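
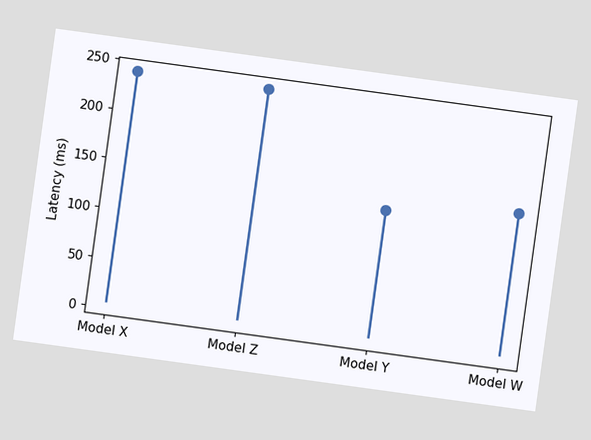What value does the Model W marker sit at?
The chart is tilted about 8° clockwise. The Model W marker sits at 150ms.

150ms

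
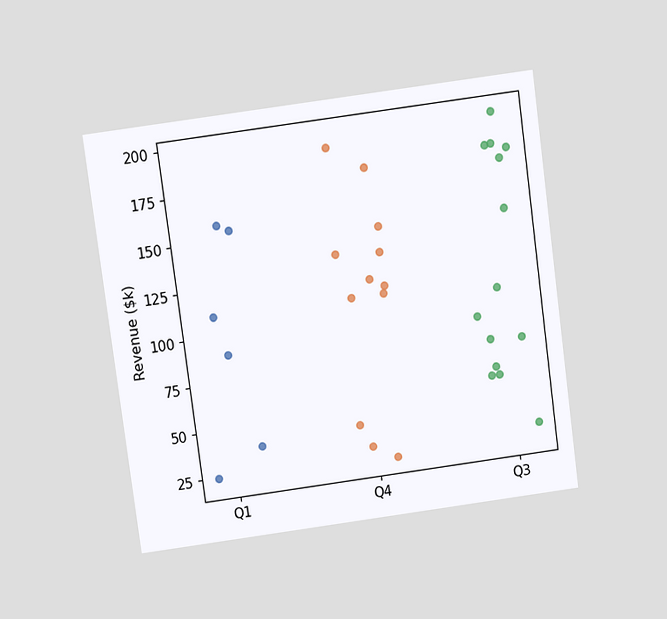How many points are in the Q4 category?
12

The chart is tilted about 8° counter-clockwise and viewed slightly from above. Counting the markers in the Q4 column gives 12.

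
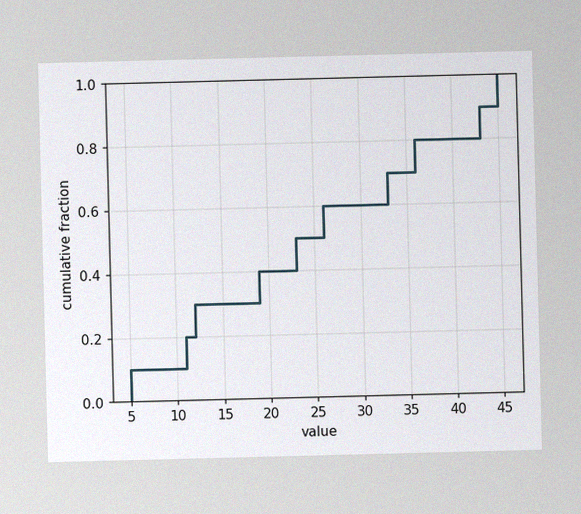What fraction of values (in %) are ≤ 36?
80%

The image has some photo noise and uneven lighting. At x=36 the ECDF step is at 80%.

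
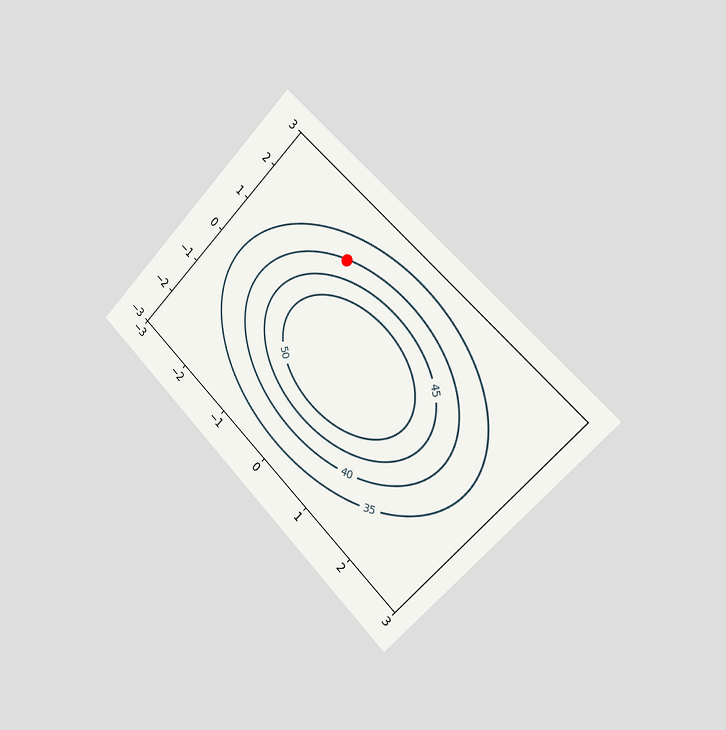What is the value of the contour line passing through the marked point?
40

The chart is tilted about 45° clockwise and viewed slightly from the right. The marked point sits on the contour labelled 40.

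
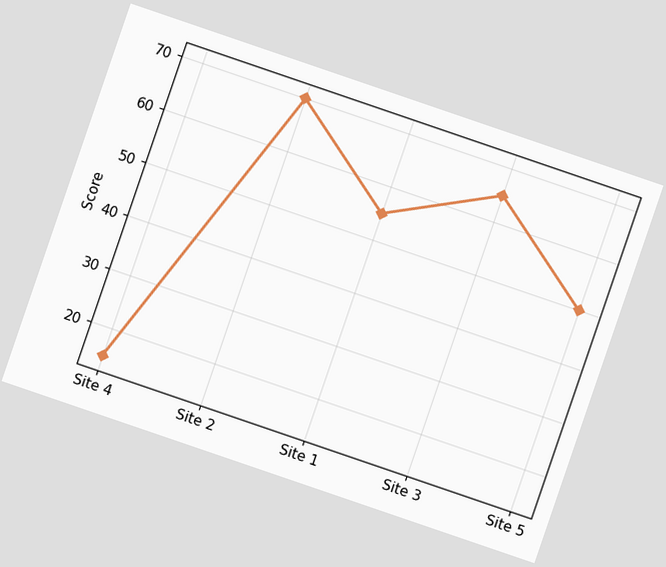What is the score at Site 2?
The chart is tilted about 19° clockwise. At Site 2, the line is at 70.

70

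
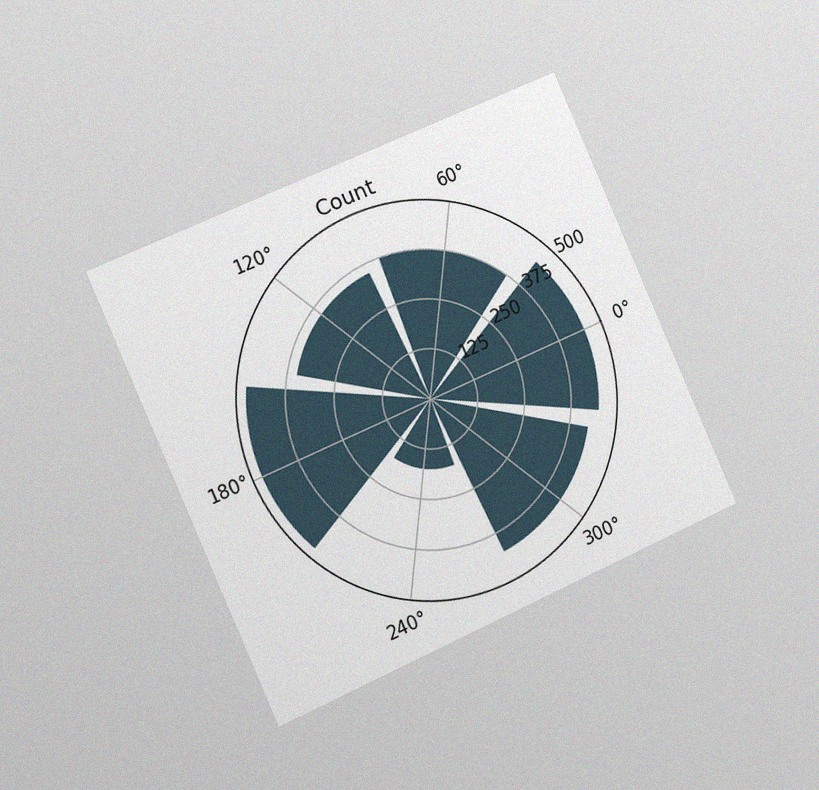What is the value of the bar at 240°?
The chart is tilted about 24° counter-clockwise and viewed slightly from the left, with some photo noise. The bar at 240° reaches 175 on the radial axis.

175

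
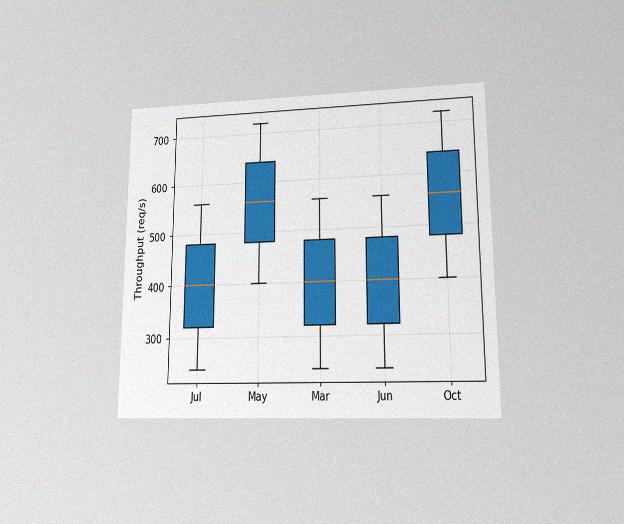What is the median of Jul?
400req/s

The chart is viewed at a slight angle, with some photo noise. The median line in the Jul box sits at 400req/s.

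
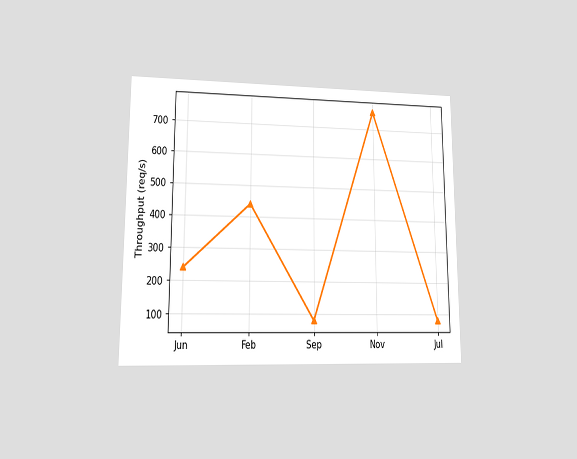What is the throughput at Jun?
The chart is viewed at a slight angle. At Jun, the line is at 240req/s.

240req/s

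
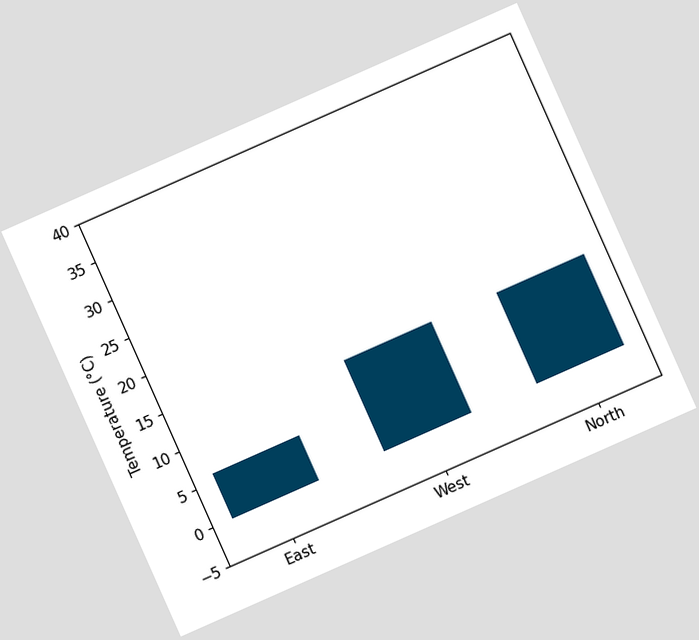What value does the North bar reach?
The chart is tilted about 24° counter-clockwise. Reading along the chart's y-axis, the North bar reaches 12°C.

12°C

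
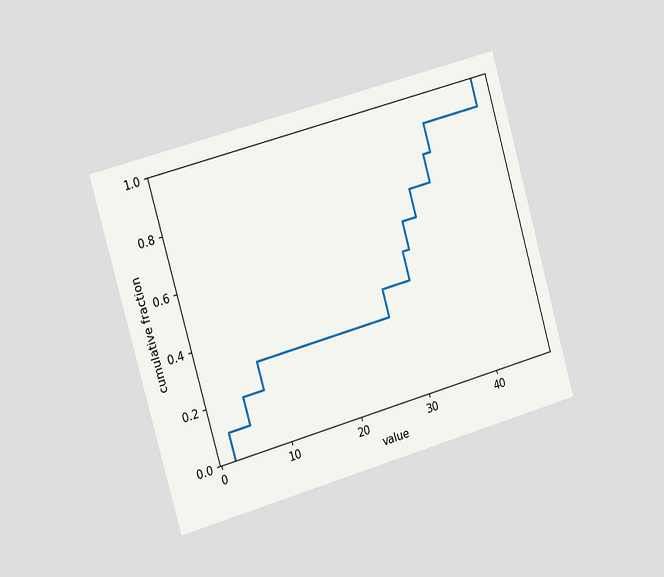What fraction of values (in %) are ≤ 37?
The chart is tilted about 16° counter-clockwise and viewed slightly from the left. At x=37 the ECDF step is at 80%.

80%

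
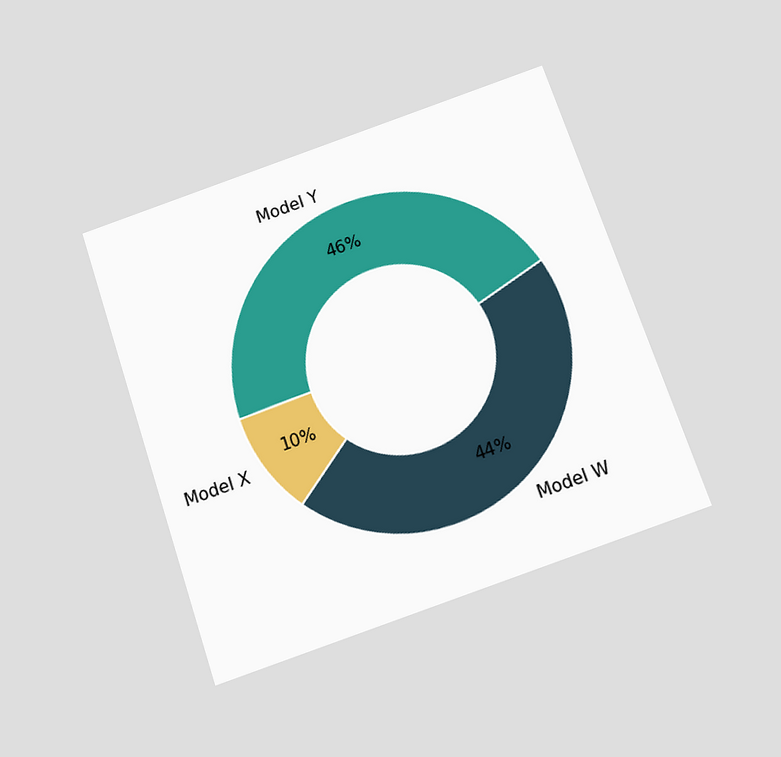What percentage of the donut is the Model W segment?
44%

The chart is tilted about 19° counter-clockwise and viewed slightly from below. The Model W segment takes up 44% of the ring.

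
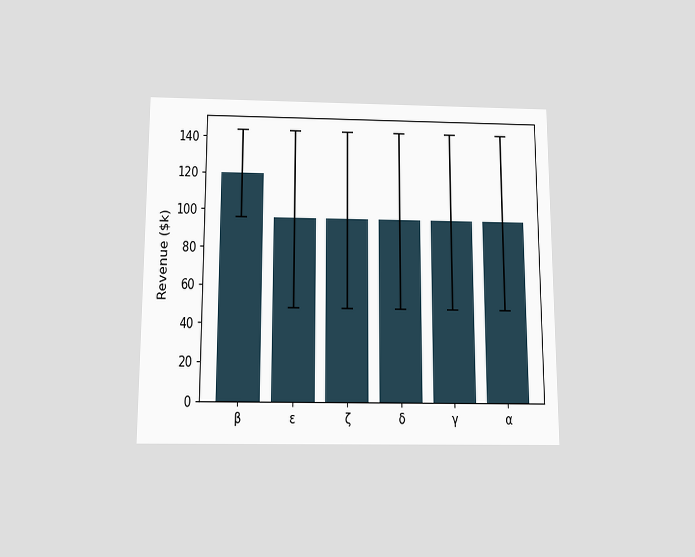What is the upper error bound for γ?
$144k

The chart is viewed slightly from below. The γ bar's upper whisker reaches $144k.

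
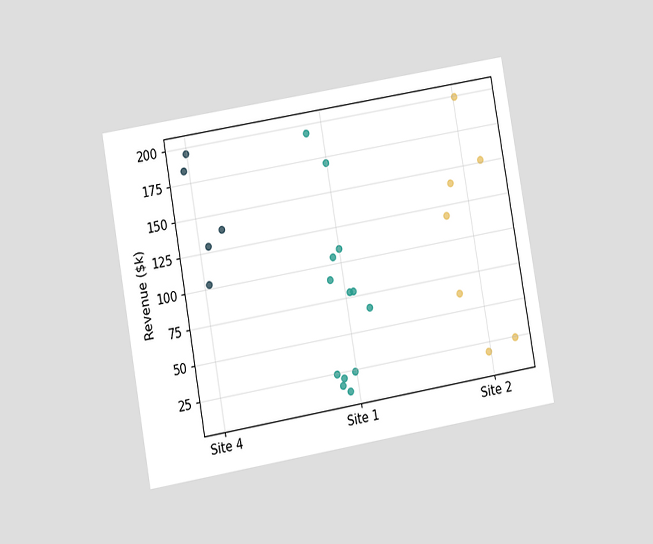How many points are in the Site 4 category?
5

The chart is tilted about 10° counter-clockwise and viewed at a slight angle. Counting the markers in the Site 4 column gives 5.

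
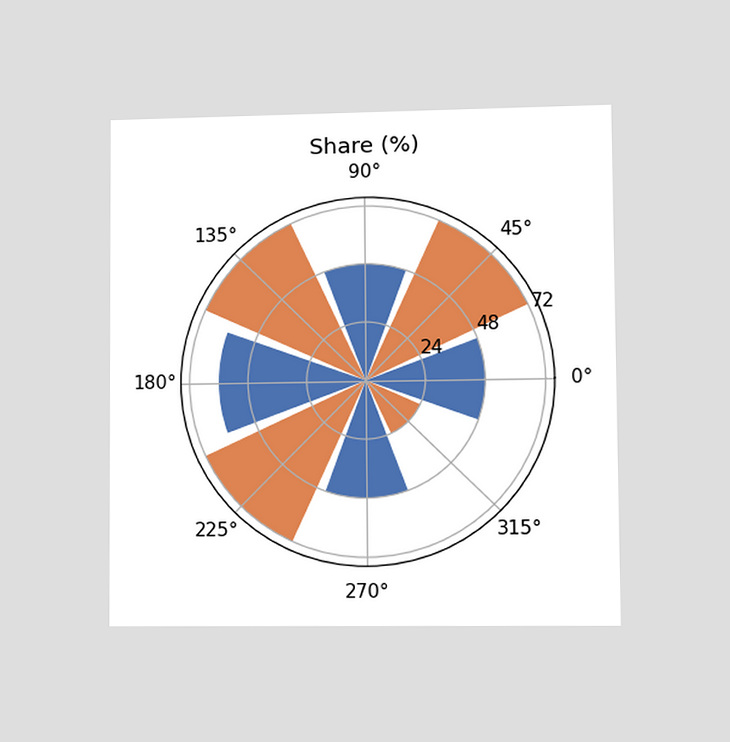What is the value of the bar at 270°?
The chart is viewed at a slight angle. The bar at 270° reaches 48% on the radial axis.

48%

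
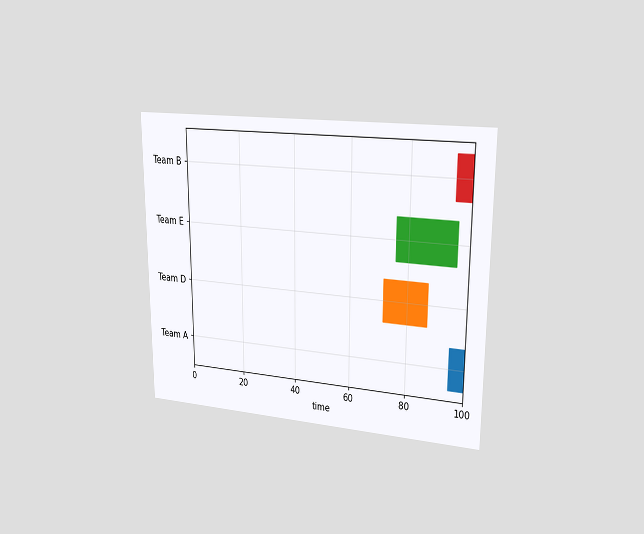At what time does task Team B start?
The chart is viewed slightly from the right. The Team B bar begins at t=95.

95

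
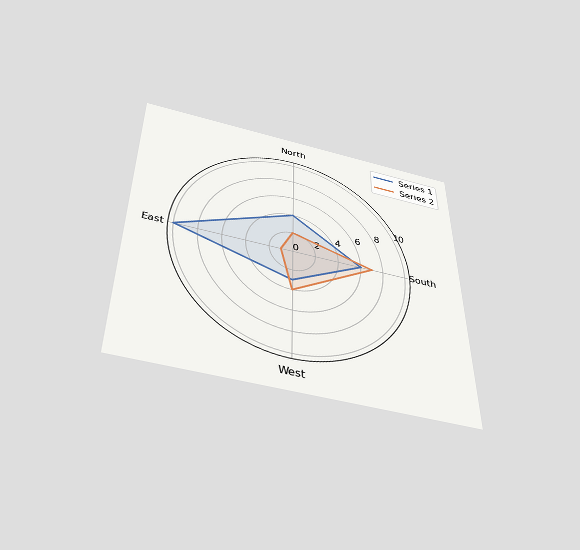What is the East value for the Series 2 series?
1

The chart is viewed slightly from below. On the East axis, Series 2 reaches 1.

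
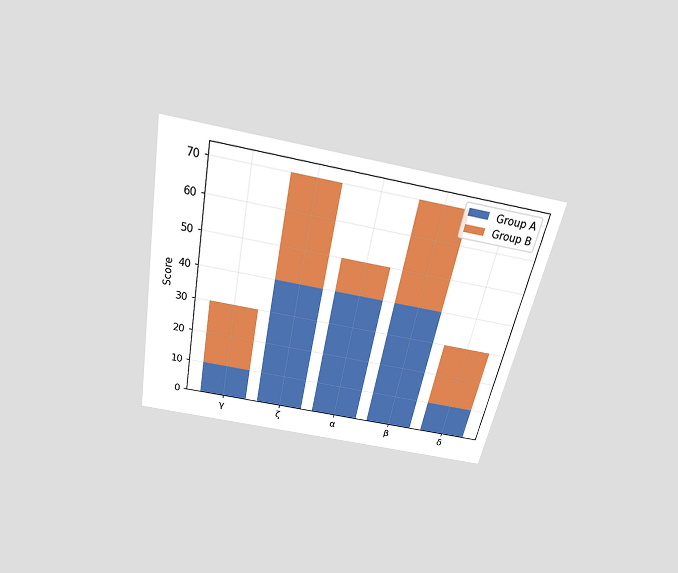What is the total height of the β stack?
70

The chart is tilted about 11° clockwise and viewed slightly from above. The β stack's top reaches 70 on the y-axis.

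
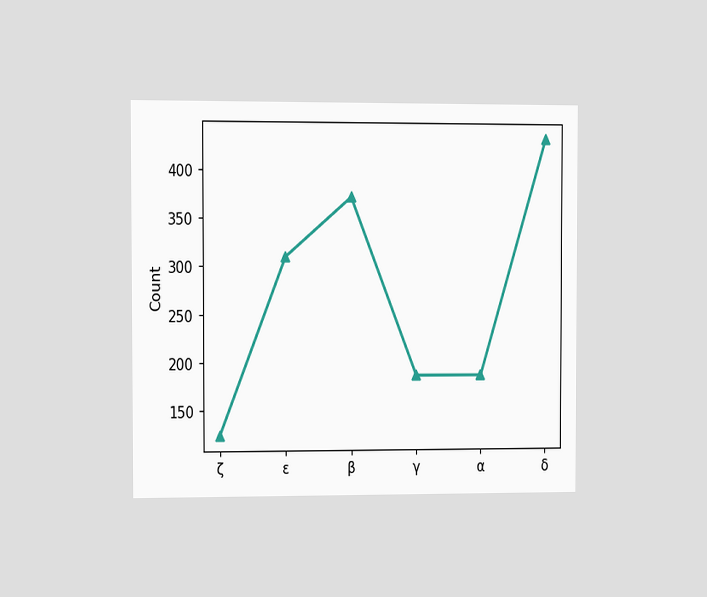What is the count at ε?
The chart is viewed at a slight angle. At ε, the line is at 310.

310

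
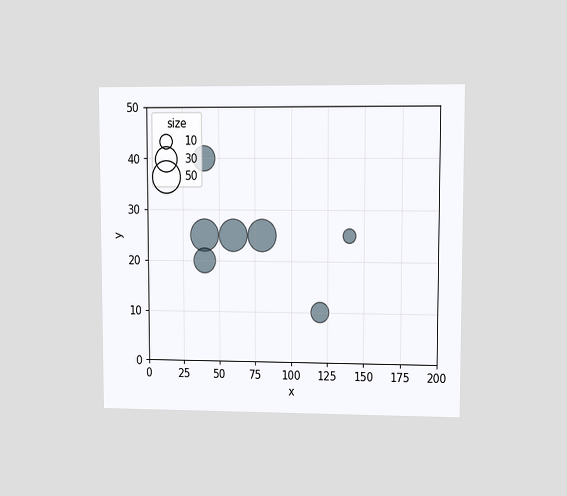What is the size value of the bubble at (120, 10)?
The chart is viewed at a slight angle. Matching the bubble at (120, 10) against the size legend gives 20.

20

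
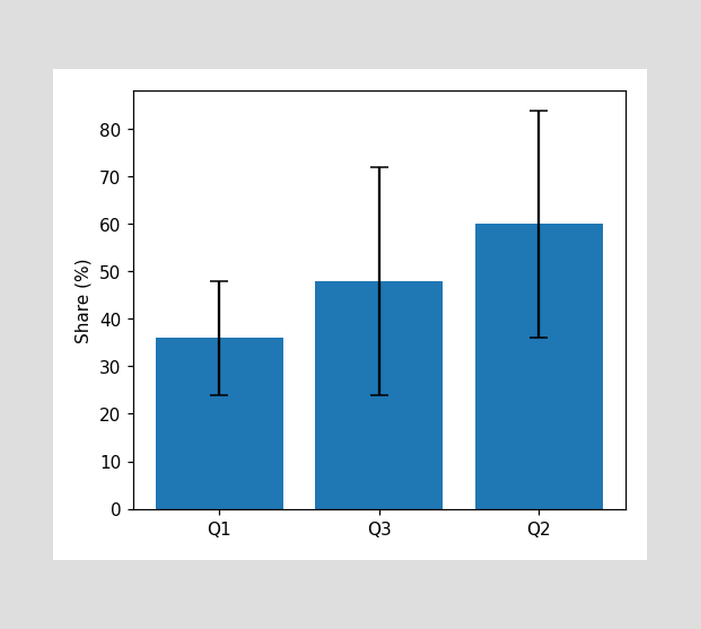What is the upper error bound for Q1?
48%

The Q1 bar's upper whisker reaches 48%.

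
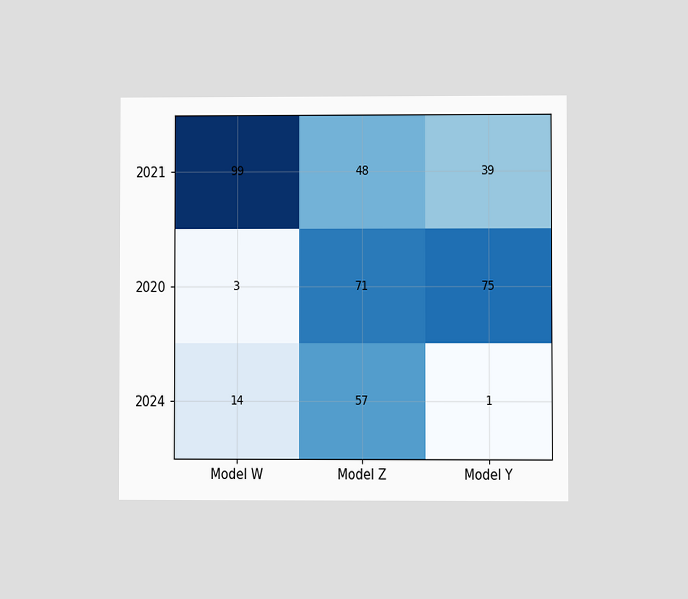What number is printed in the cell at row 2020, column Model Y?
75

The chart is viewed at a slight angle. The (2020, Model Y) cell reads 75.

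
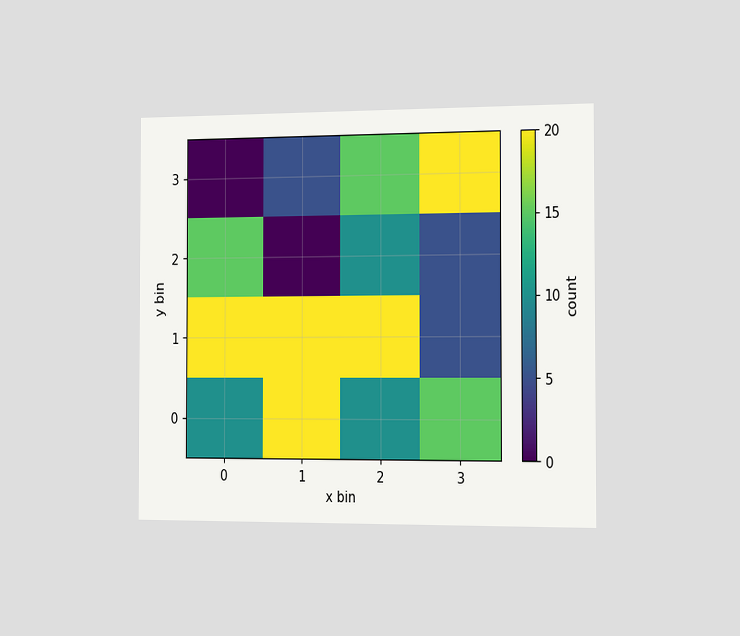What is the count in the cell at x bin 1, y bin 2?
0

The chart is viewed slightly from the right. Matching the cell (1, 2) against the colorbar gives 0.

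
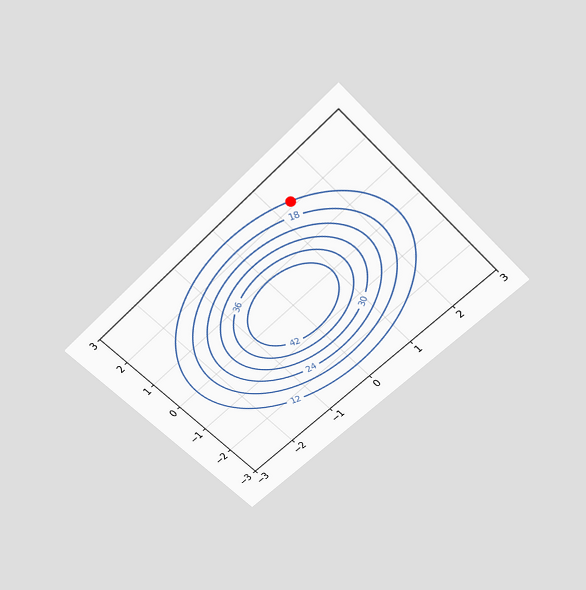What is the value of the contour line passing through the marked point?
The chart is tilted about 45° counter-clockwise and viewed slightly from above. The marked point sits on the contour labelled 12.

12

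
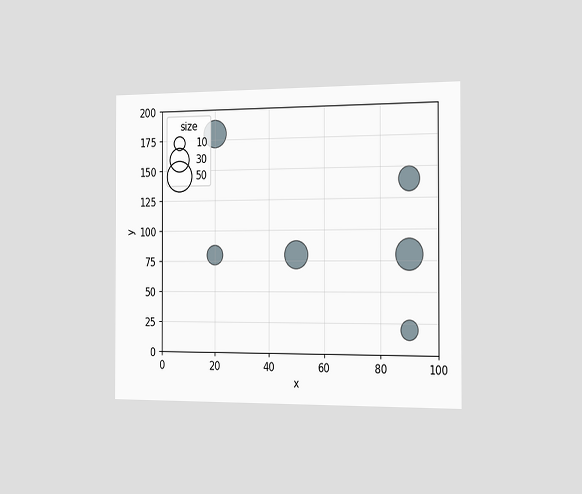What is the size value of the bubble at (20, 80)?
20

The chart is viewed slightly from the right. Matching the bubble at (20, 80) against the size legend gives 20.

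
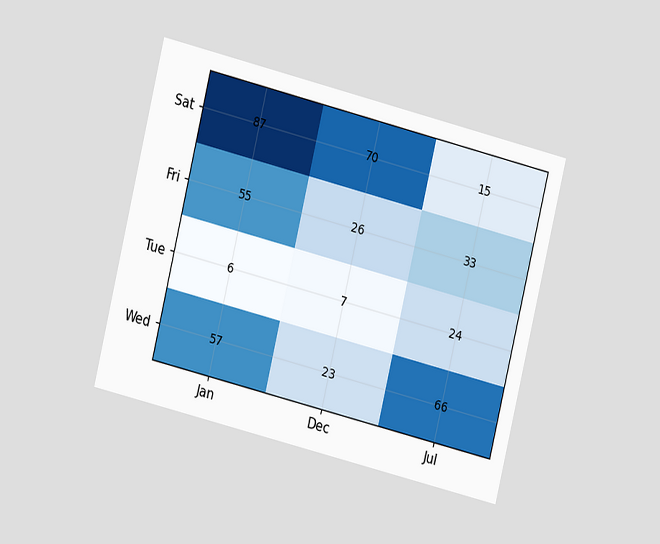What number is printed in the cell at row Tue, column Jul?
The chart is tilted about 14° clockwise and viewed at a slight angle. The (Tue, Jul) cell reads 24.

24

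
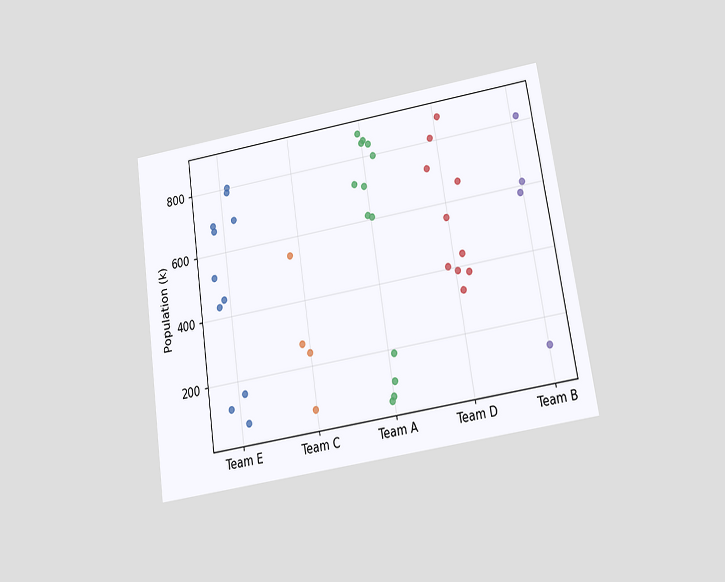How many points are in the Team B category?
The chart is tilted about 9° counter-clockwise and viewed slightly from below. Counting the markers in the Team B column gives 4.

4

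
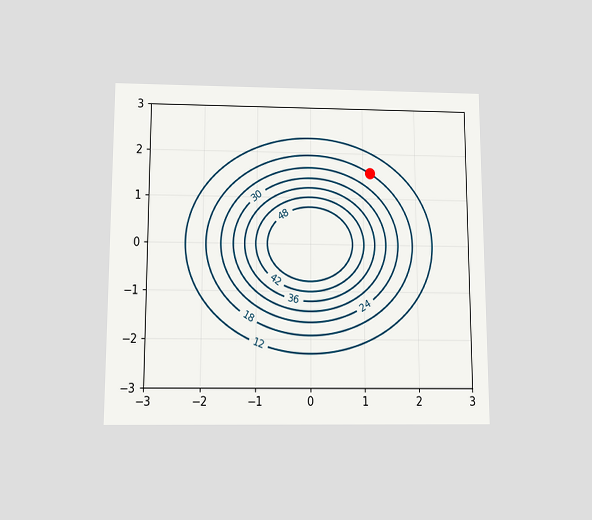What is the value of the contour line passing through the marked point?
The chart is viewed slightly from below. The marked point sits on the contour labelled 18.

18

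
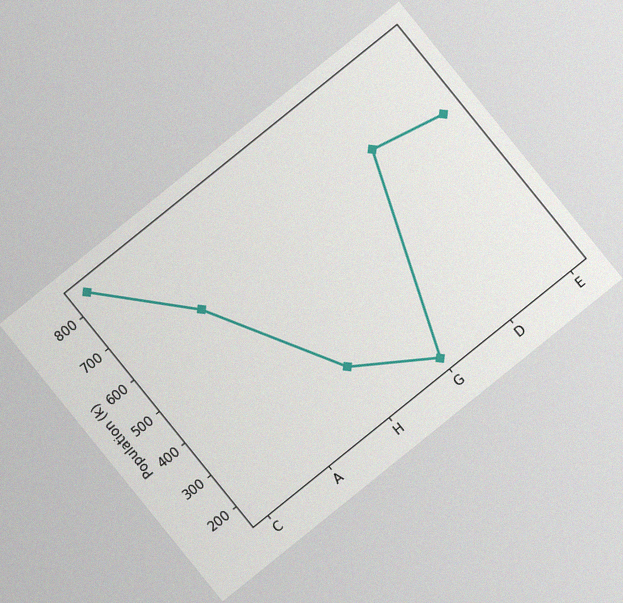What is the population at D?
The chart is tilted about 39° counter-clockwise, with some photo noise. At D, the line is at 672k.

672k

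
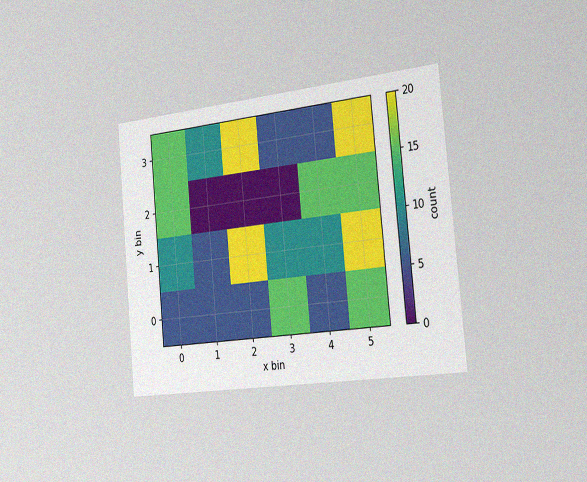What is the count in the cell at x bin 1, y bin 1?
The chart is tilted about 5° counter-clockwise and viewed slightly from the right, with some photo noise. Matching the cell (1, 1) against the colorbar gives 5.

5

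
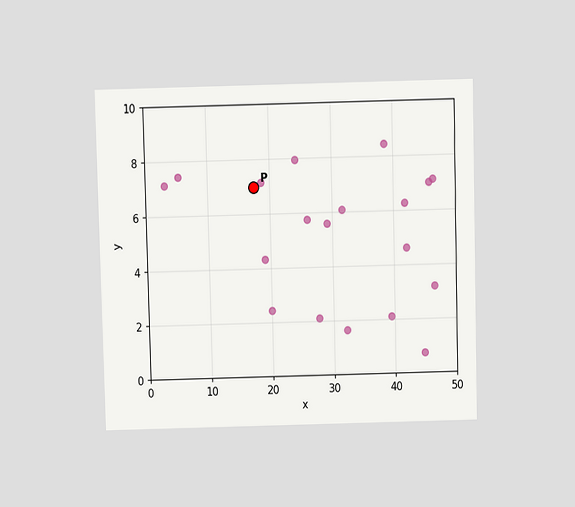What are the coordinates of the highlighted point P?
The chart is viewed slightly from above. Following the gridlines from P to each axis, P sits at (17.5, 7).

(17.5, 7)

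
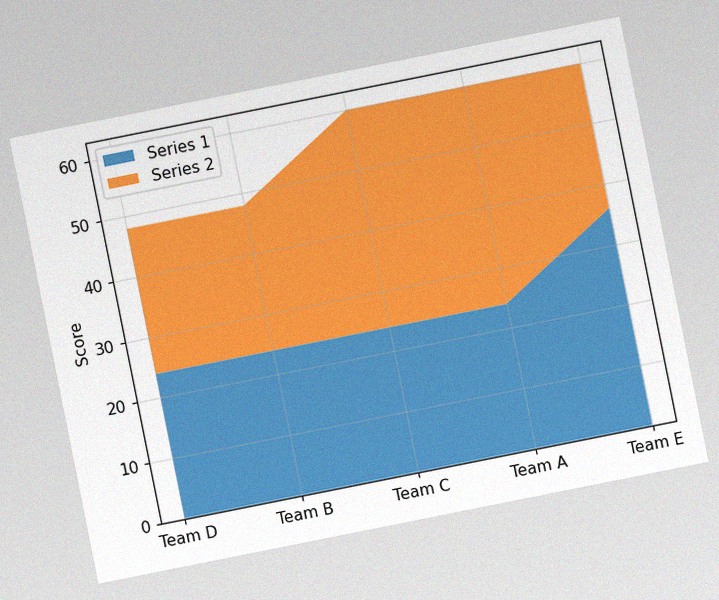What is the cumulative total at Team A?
The chart is tilted about 11° counter-clockwise, with some photo noise. The stacked total at Team A reaches 60.

60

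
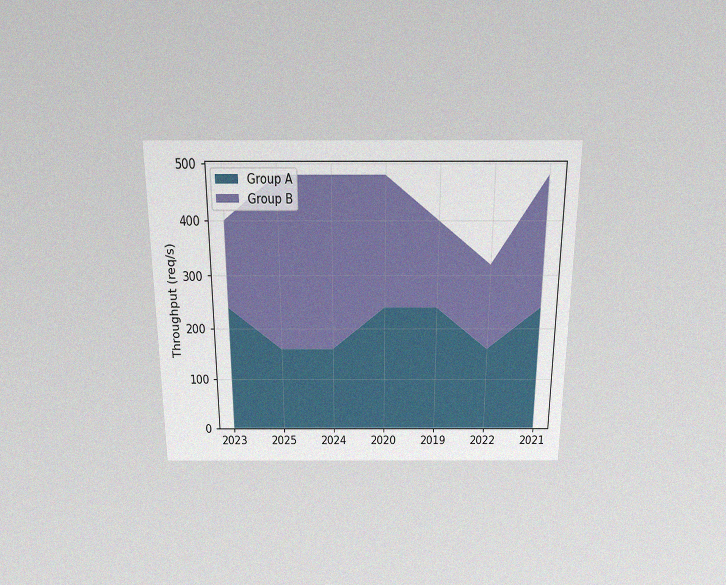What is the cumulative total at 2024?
The chart is viewed slightly from above, with some photo noise. The stacked total at 2024 reaches 480req/s.

480req/s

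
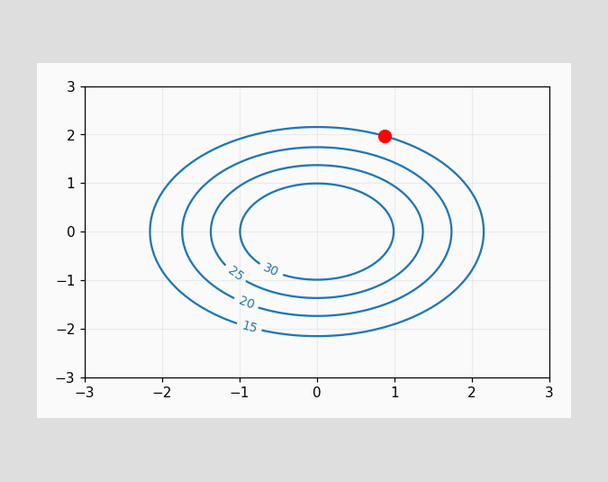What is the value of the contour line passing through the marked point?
15

The marked point sits on the contour labelled 15.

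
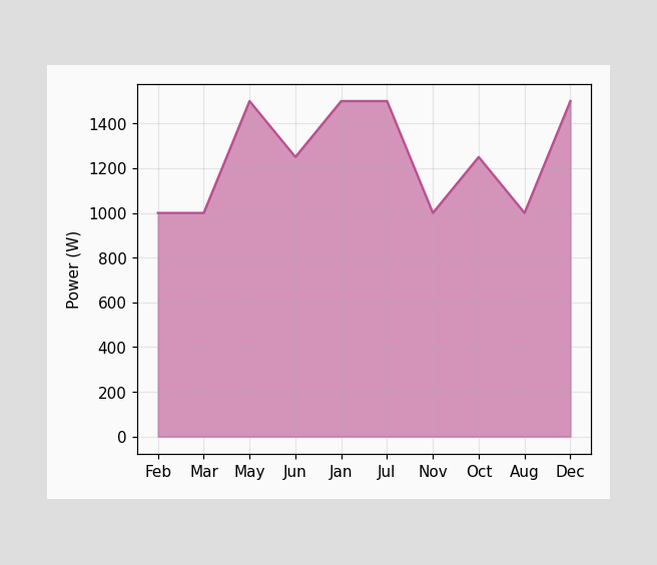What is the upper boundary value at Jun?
1250W

At Jun the upper boundary is at 1250W.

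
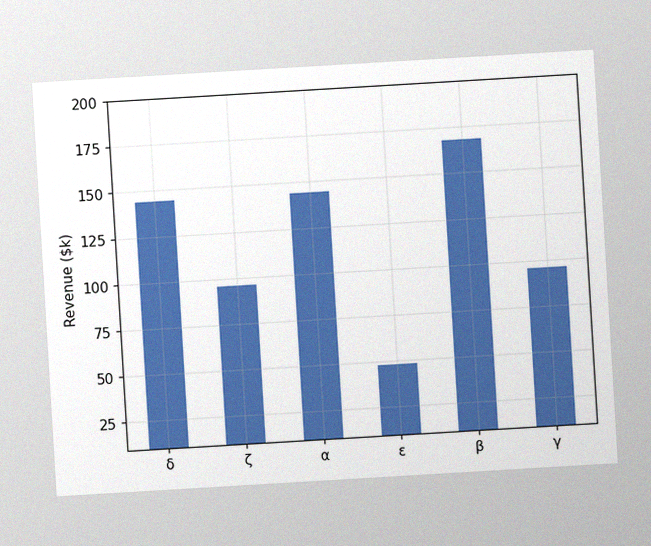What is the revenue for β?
$168k

The chart is tilted about 3° counter-clockwise, with some photo noise. Reading along the chart's y-axis, the β bar reaches $168k.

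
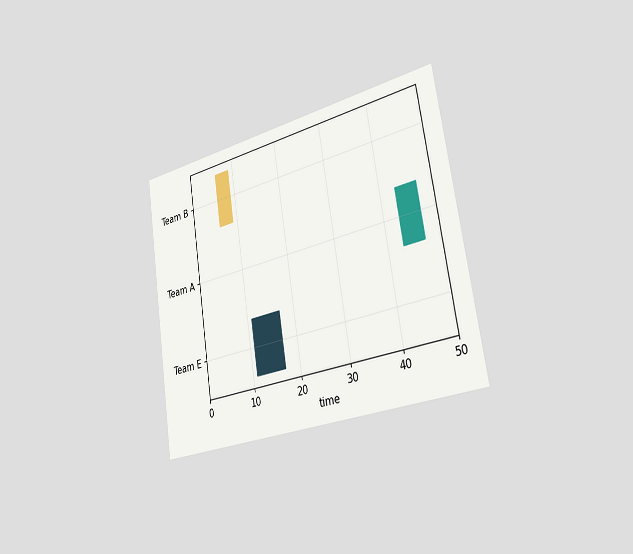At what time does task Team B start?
6

The chart is tilted about 9° counter-clockwise and viewed slightly from the right. The Team B bar begins at t=6.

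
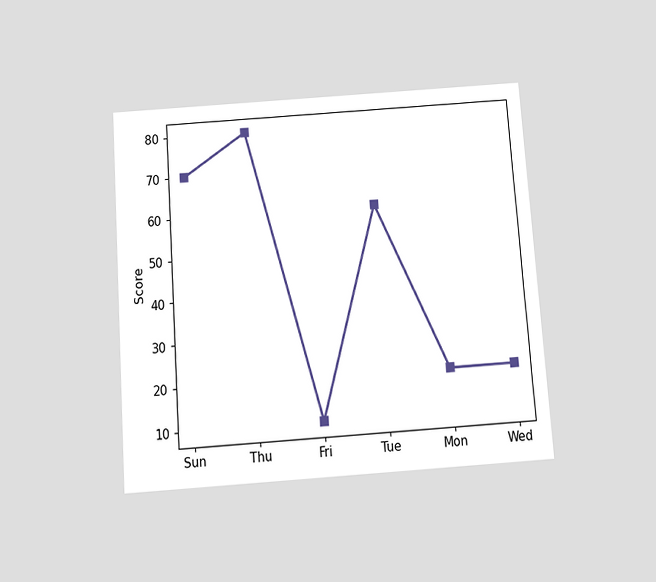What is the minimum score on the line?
The chart is tilted about 4° counter-clockwise and viewed slightly from below. The lowest point is at Fri, and reading across to the y-axis gives 10.

10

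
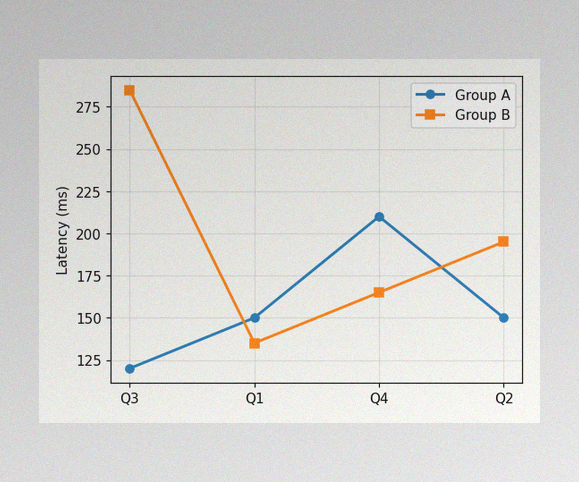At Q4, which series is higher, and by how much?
The image has some photo noise and uneven lighting. At Q4, Group A sits above the other line by 45ms.

Group A, by 45ms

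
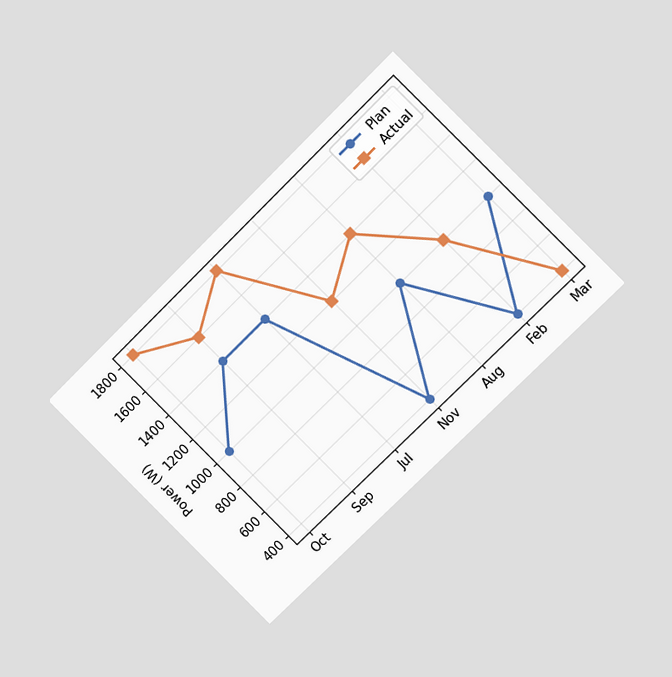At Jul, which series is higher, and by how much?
The chart is tilted about 45° counter-clockwise and viewed at a slight angle. At Jul, Actual sits above the other line by 400W.

Actual, by 400W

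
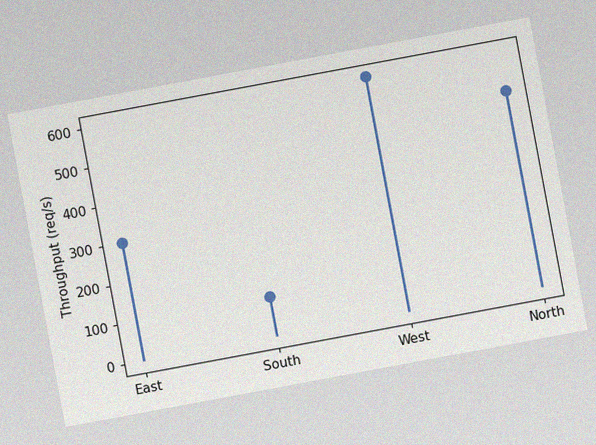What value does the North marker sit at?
500req/s

The chart is tilted about 11° counter-clockwise, with some photo noise. The North marker sits at 500req/s.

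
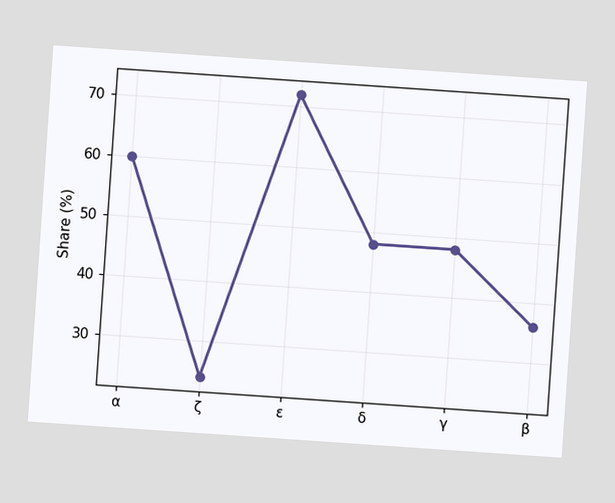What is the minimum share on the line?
The chart is tilted about 4° clockwise. The lowest point is at ζ, and reading across to the y-axis gives 24%.

24%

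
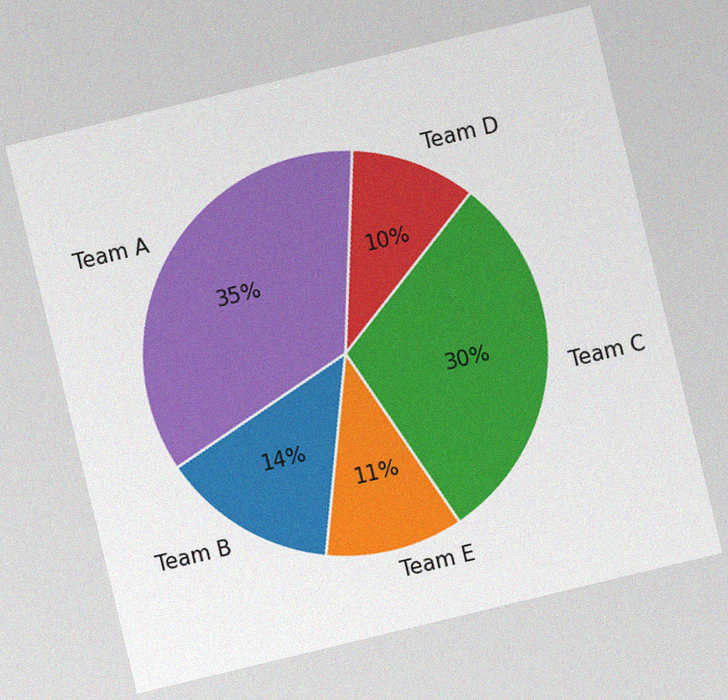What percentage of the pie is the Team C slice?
The chart is tilted about 14° counter-clockwise, with some photo noise. The Team C slice takes up 30% of the pie.

30%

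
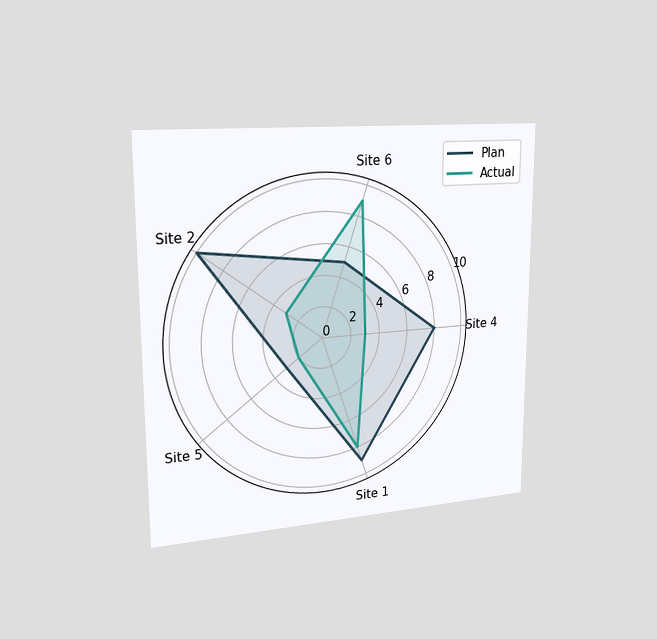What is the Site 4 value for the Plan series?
The chart is viewed slightly from the left. On the Site 4 axis, Plan reaches 8.

8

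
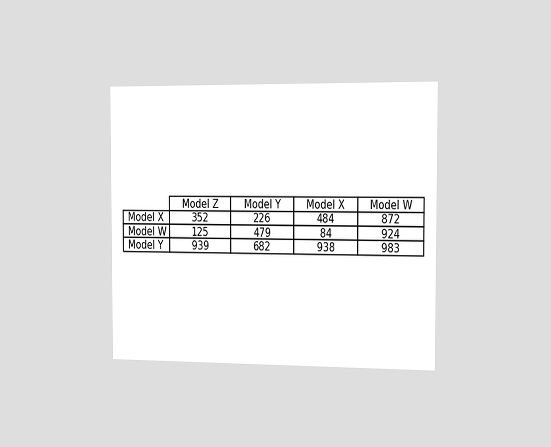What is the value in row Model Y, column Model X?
938

The chart is viewed slightly from the right. The (Model Y, Model X) cell reads 938.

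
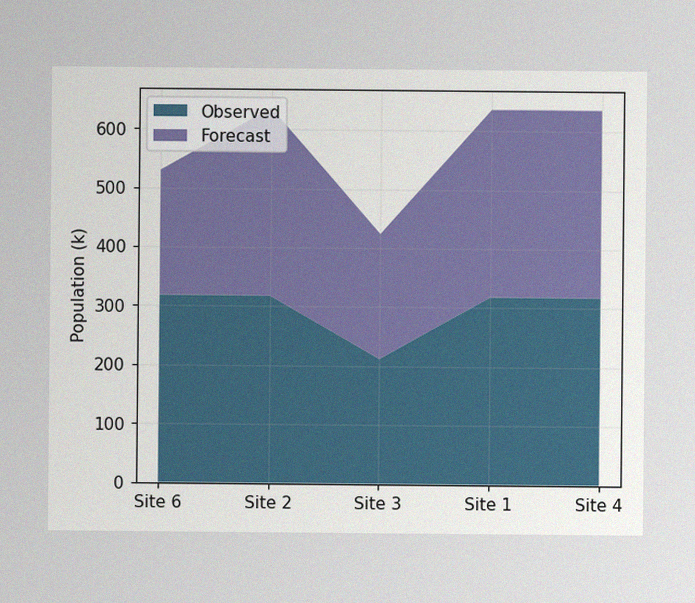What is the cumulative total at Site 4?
The image has some photo noise and uneven lighting. The stacked total at Site 4 reaches 636k.

636k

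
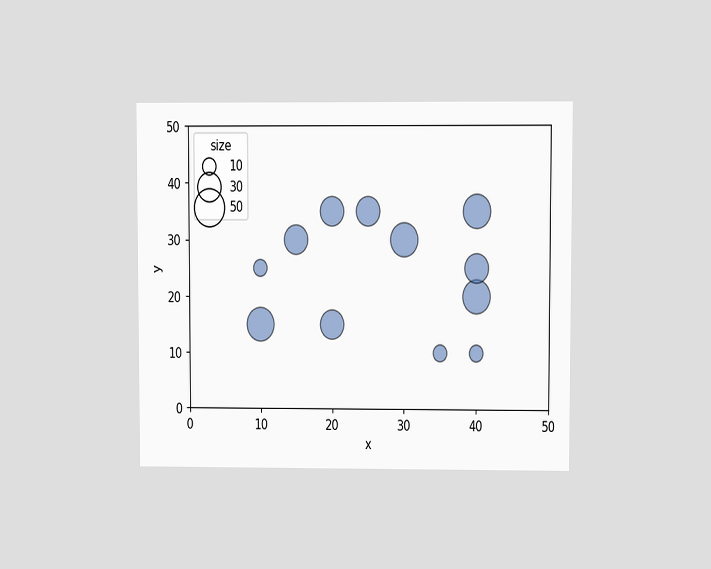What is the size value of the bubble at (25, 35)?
The chart is viewed at a slight angle. Matching the bubble at (25, 35) against the size legend gives 30.

30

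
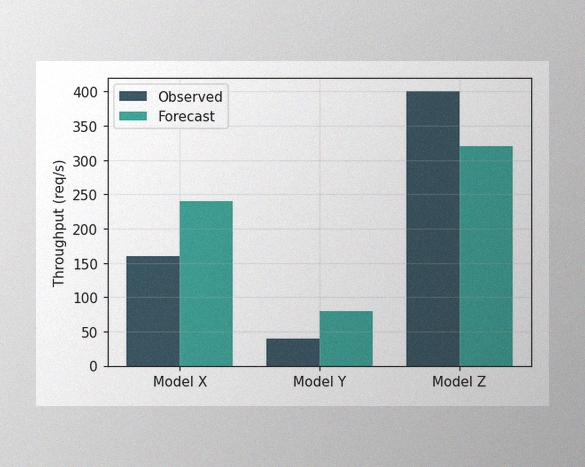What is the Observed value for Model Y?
The image has some photo noise and uneven lighting. The Observed bar at Model Y reaches 40req/s on the y-axis.

40req/s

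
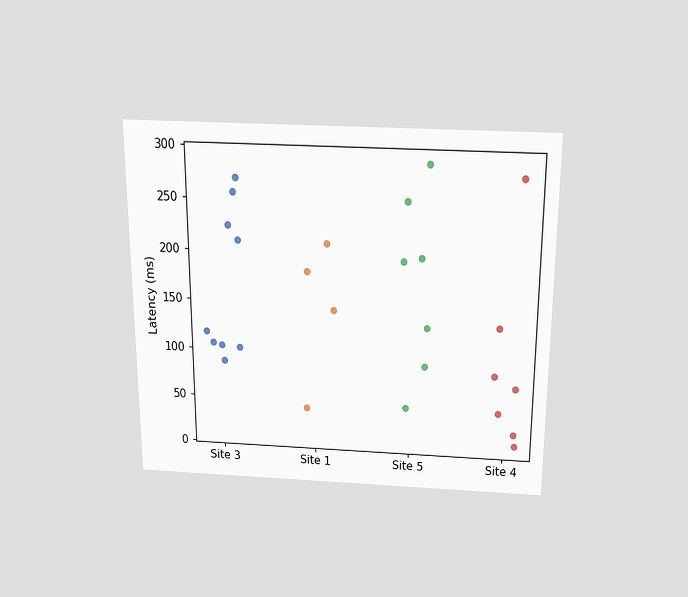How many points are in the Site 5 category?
7

The chart is viewed slightly from above. Counting the markers in the Site 5 column gives 7.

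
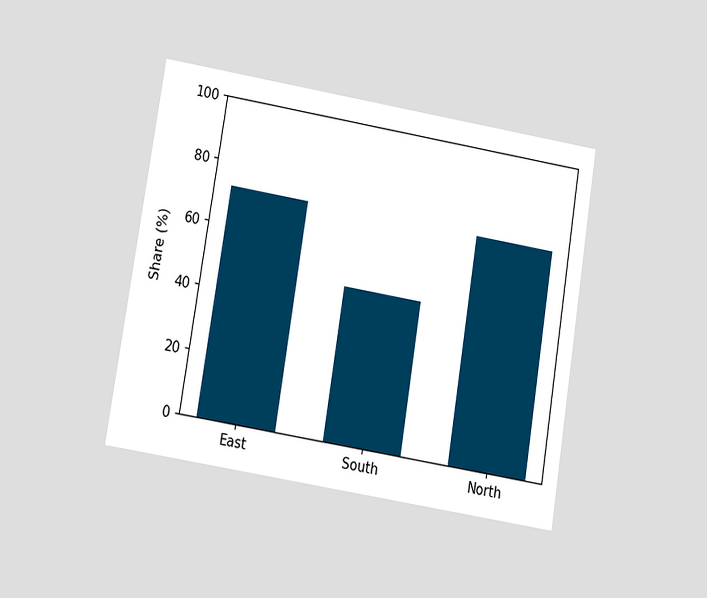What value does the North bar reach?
72%

The chart is tilted about 9° clockwise and viewed at a slight angle. Reading along the chart's y-axis, the North bar reaches 72%.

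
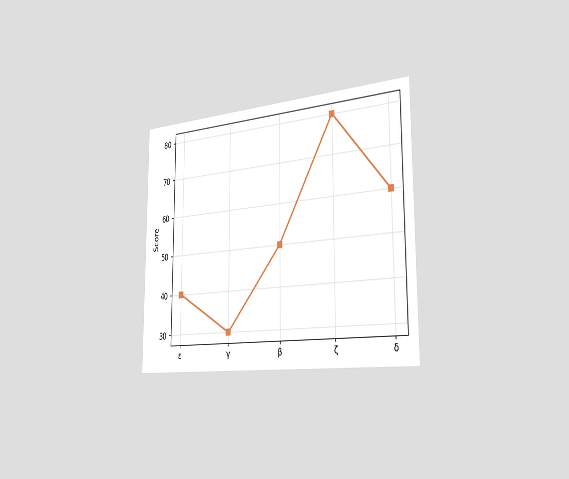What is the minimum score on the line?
30

The chart is viewed slightly from the right. The lowest point is at γ, and reading across to the y-axis gives 30.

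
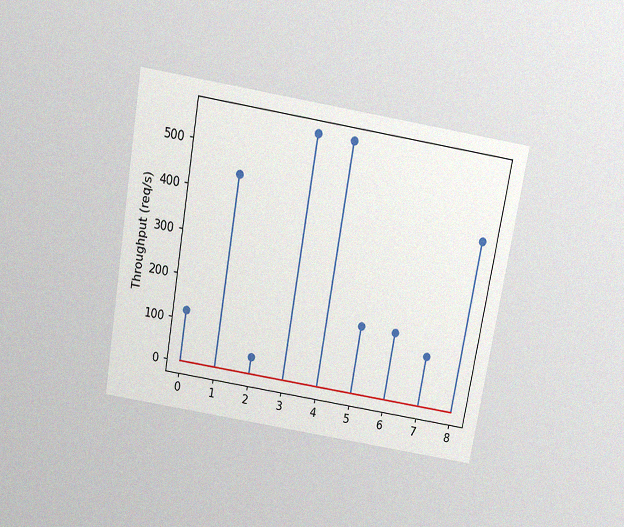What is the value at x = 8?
400req/s

The chart is tilted about 10° clockwise and viewed slightly from above, with some photo noise. The stem at x=8 reaches 400req/s.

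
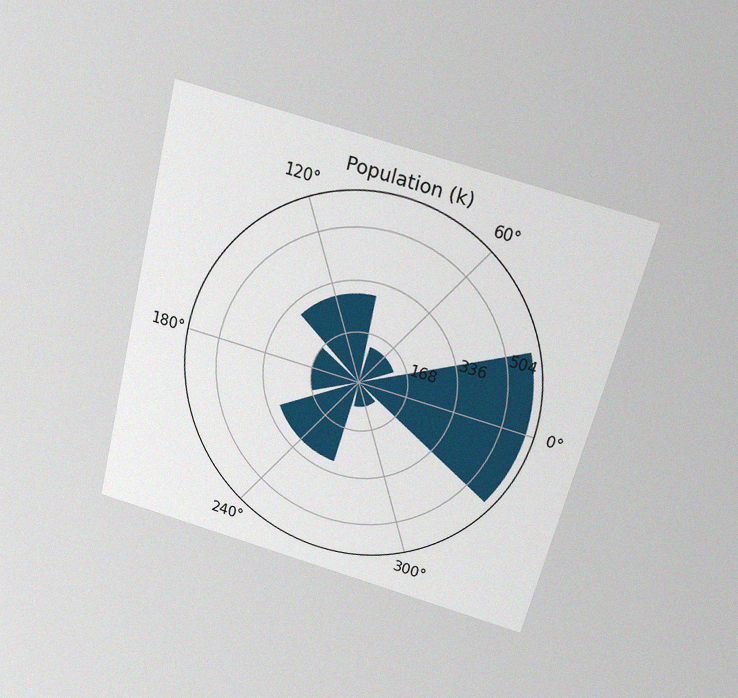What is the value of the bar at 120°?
294k

The chart is tilted about 14° clockwise and viewed slightly from above, with some photo noise. The bar at 120° reaches 294k on the radial axis.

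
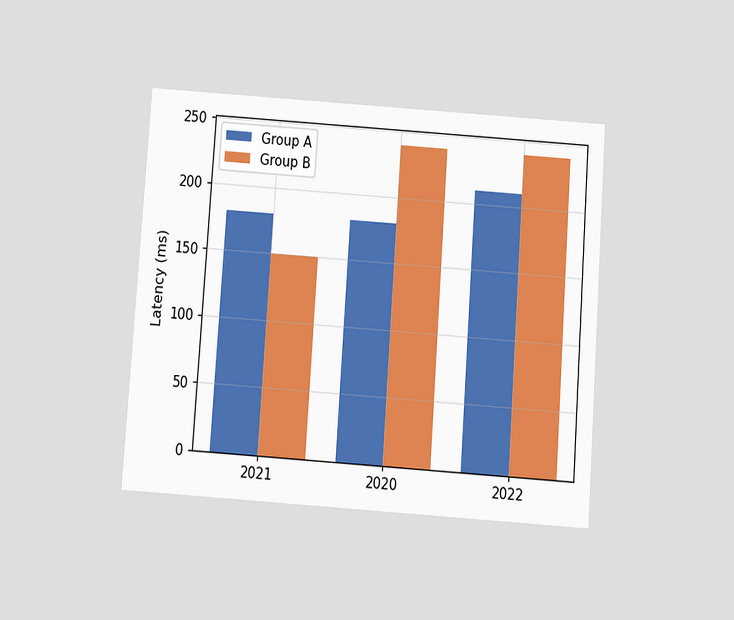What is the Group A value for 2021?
180ms

The chart is tilted about 4° clockwise and viewed slightly from below. The Group A bar at 2021 reaches 180ms on the y-axis.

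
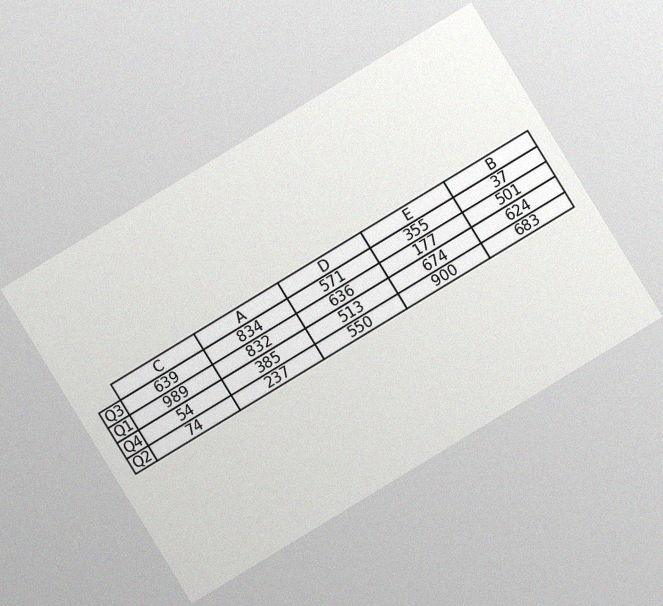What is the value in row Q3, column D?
571

The chart is tilted about 31° counter-clockwise, with some photo noise. The (Q3, D) cell reads 571.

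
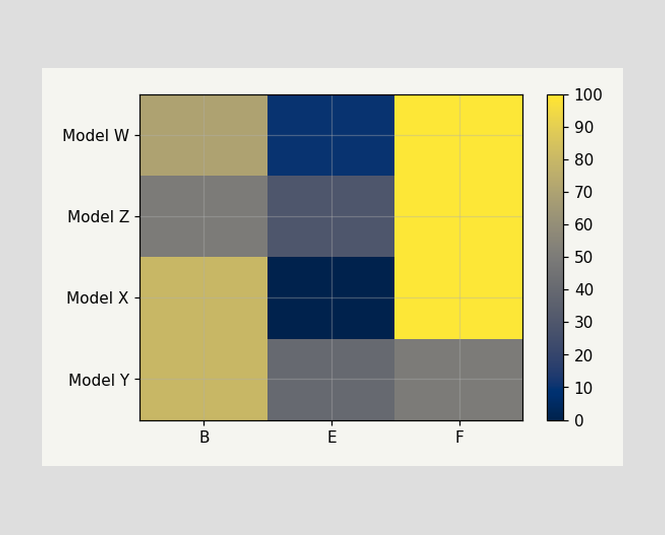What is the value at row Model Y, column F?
Matching cell (Model Y, F) against the colorbar gives 50.

50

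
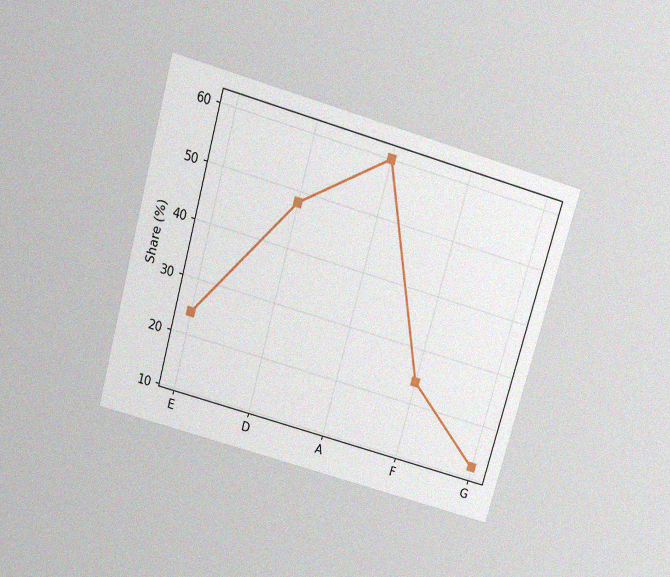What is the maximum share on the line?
60%

The chart is tilted about 16° clockwise and viewed slightly from above, with some photo noise. The highest point is at A, and reading across to the y-axis gives 60%.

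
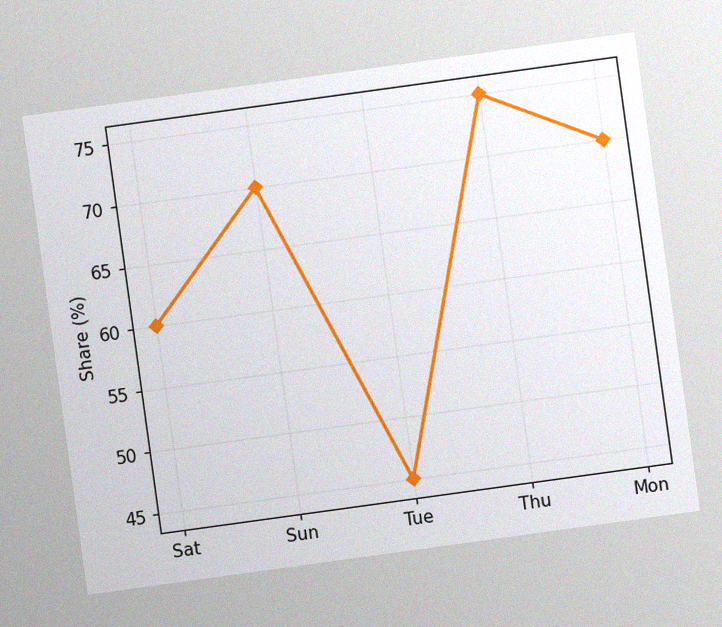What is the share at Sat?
60%

The chart is tilted about 8° counter-clockwise, with some photo noise. At Sat, the line is at 60%.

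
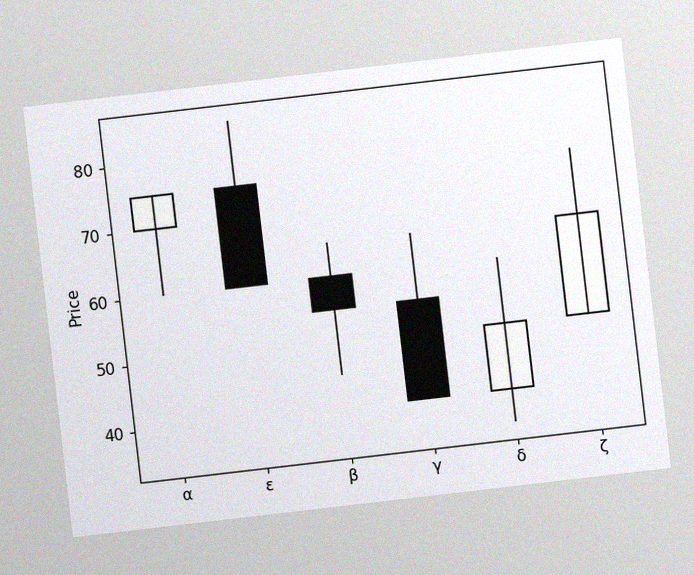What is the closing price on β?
The chart is tilted about 7° counter-clockwise, with some photo noise. The β candle closes at 55.

55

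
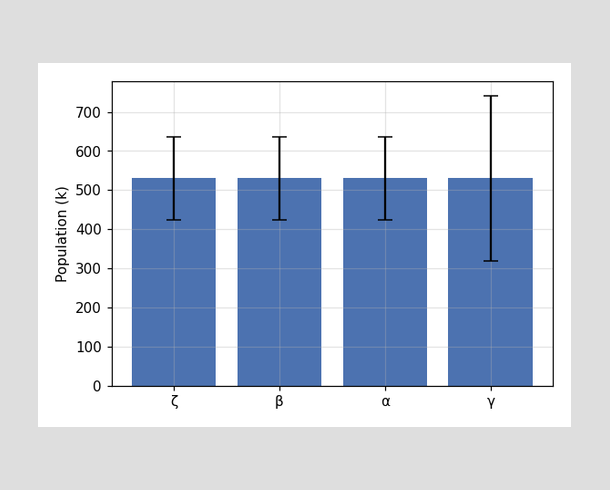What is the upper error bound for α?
636k

The α bar's upper whisker reaches 636k.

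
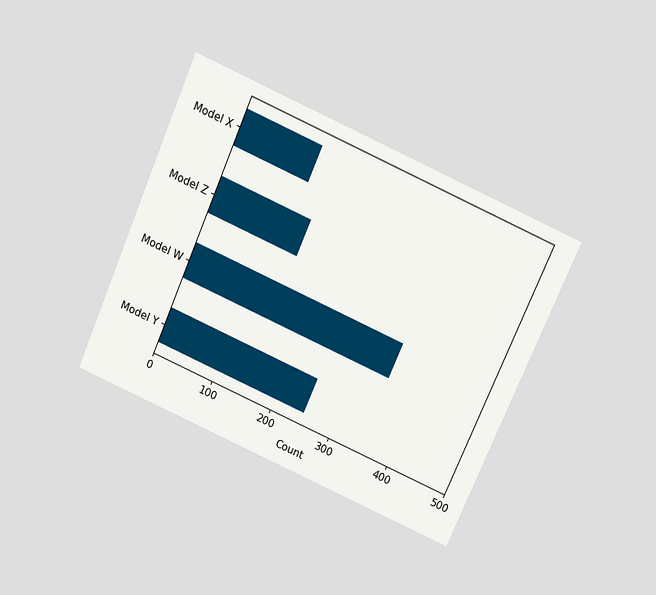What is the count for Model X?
125

The chart is tilted about 24° clockwise and viewed slightly from above. Reading along the chart's x-axis, the Model X bar reaches 125.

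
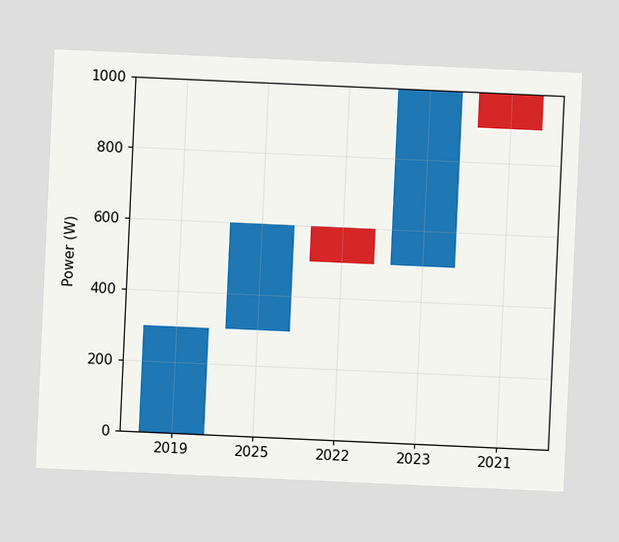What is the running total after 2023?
1000W

The chart is tilted about 3° clockwise. After 2023 the running total reaches 1000W.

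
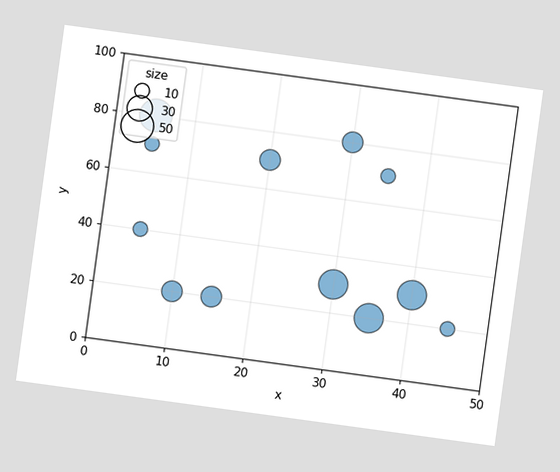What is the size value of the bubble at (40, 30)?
The chart is tilted about 8° clockwise. Matching the bubble at (40, 30) against the size legend gives 40.

40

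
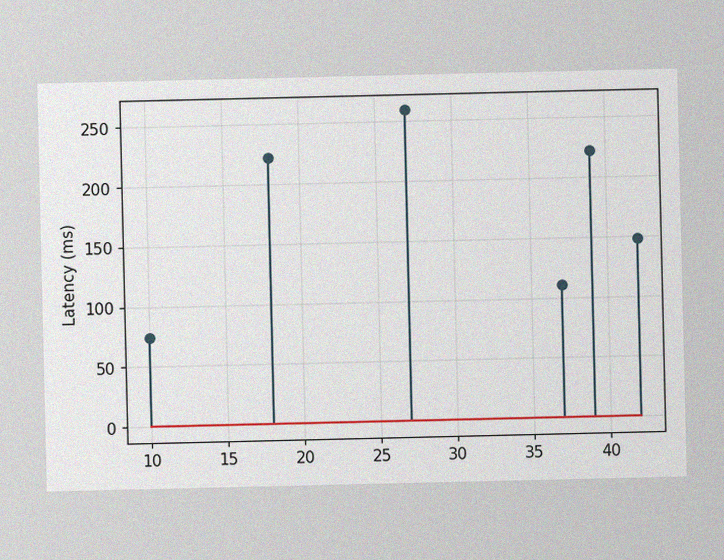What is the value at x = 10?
74ms

The image has some photo noise and uneven lighting. The stem at x=10 reaches 74ms.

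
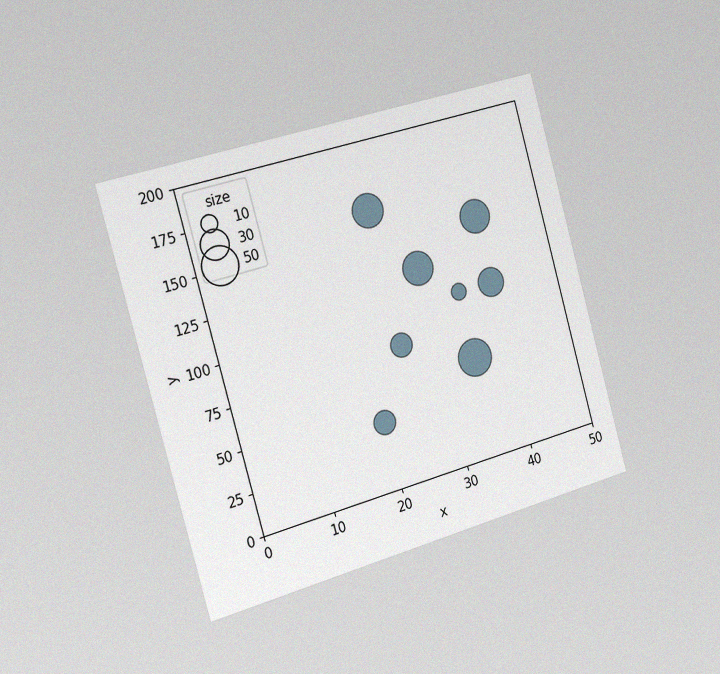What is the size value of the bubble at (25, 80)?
The chart is tilted about 16° counter-clockwise and viewed slightly from the left, with some photo noise. Matching the bubble at (25, 80) against the size legend gives 20.

20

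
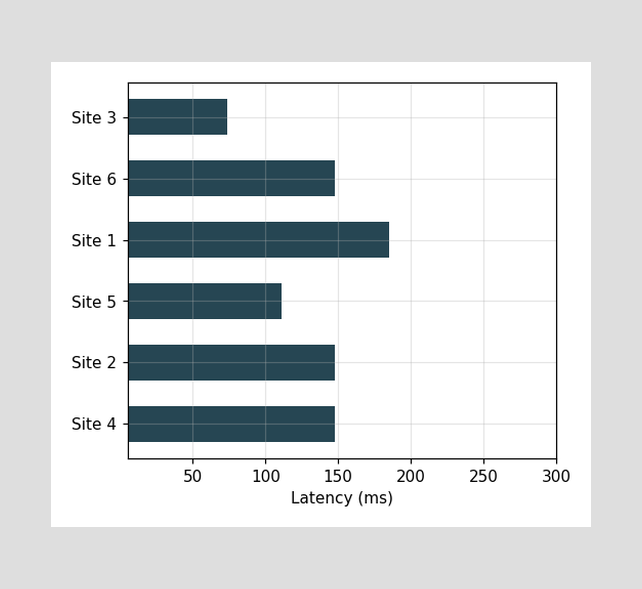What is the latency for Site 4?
Reading along the chart's x-axis, the Site 4 bar reaches 148ms.

148ms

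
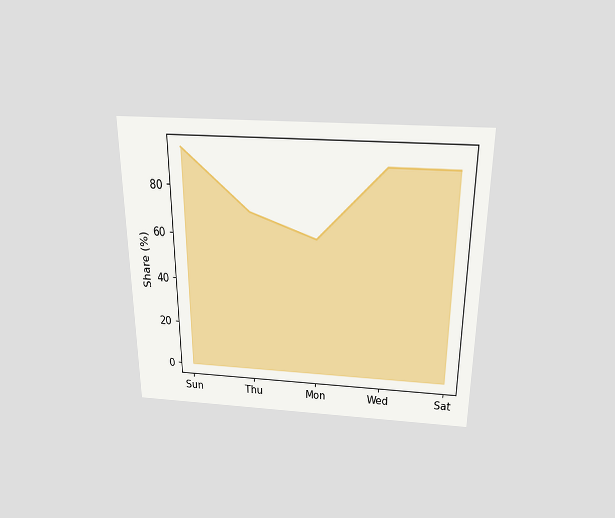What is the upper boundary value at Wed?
90%

The chart is viewed slightly from above. At Wed the upper boundary is at 90%.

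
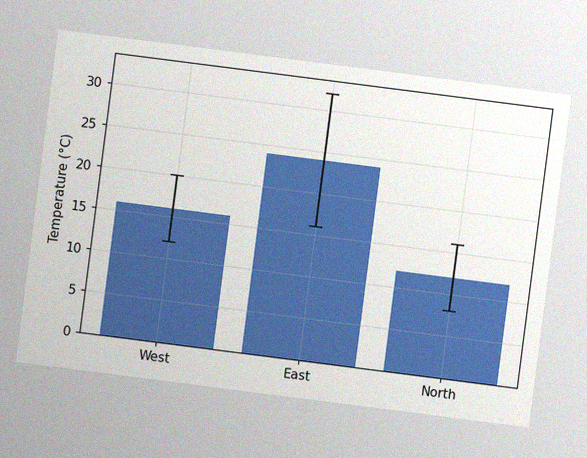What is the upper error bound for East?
32°C

The chart is tilted about 7° clockwise, with some photo noise. The East bar's upper whisker reaches 32°C.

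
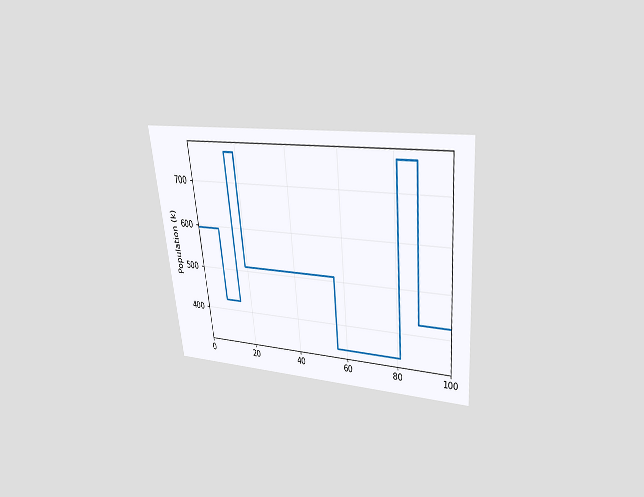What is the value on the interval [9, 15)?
The chart is tilted about 6° counter-clockwise and viewed slightly from above. On [9, 15) the step sits at 425k.

425k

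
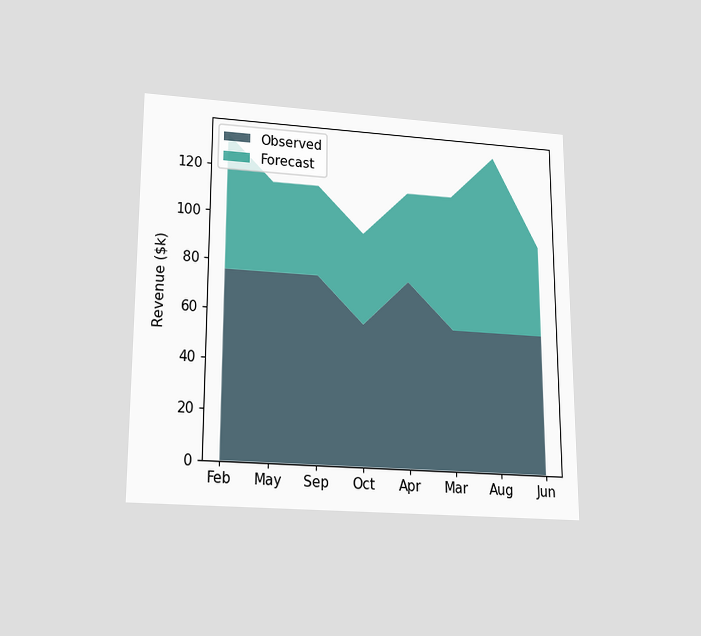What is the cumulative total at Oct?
$95k

The chart is viewed slightly from below. The stacked total at Oct reaches $95k.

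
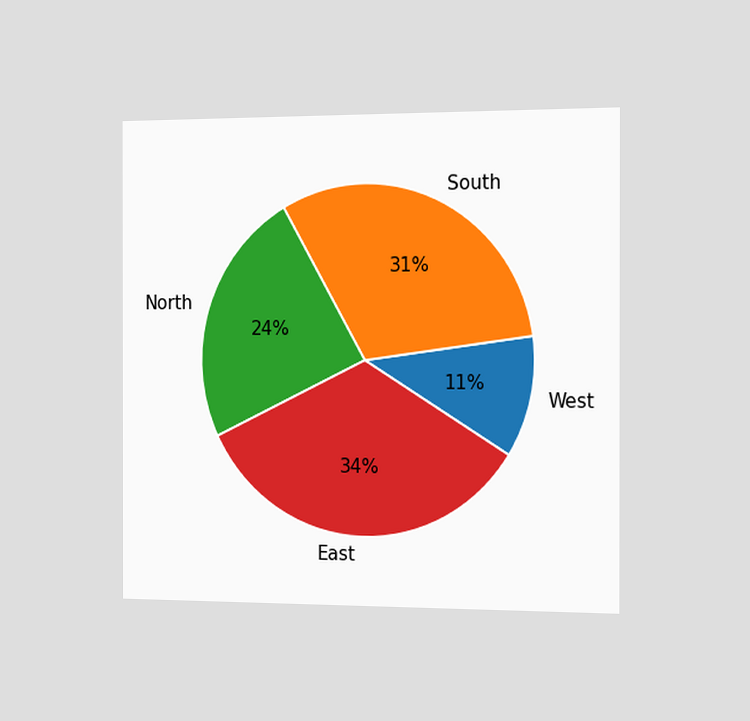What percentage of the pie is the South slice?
31%

The chart is viewed slightly from the right. The South slice takes up 31% of the pie.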